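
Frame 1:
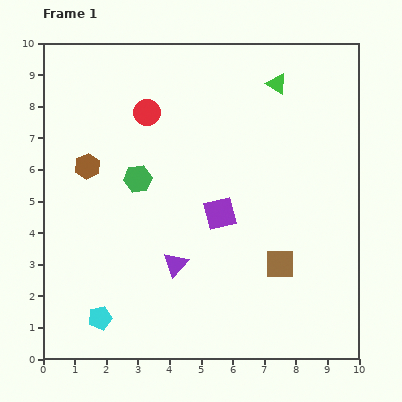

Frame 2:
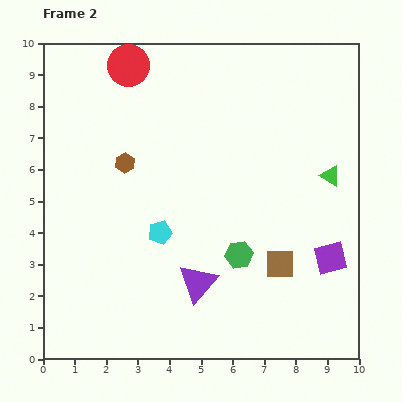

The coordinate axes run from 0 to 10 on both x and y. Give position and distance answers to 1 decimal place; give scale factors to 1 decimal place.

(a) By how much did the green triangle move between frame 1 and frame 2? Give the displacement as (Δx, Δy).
(1.7, -2.9)

The green triangle was at (7.4, 8.7) in frame 1 and (9.1, 5.8) in frame 2.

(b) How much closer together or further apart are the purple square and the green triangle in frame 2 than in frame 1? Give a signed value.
-1.9

Distance in frame 1: 4.5. Distance in frame 2: 2.6.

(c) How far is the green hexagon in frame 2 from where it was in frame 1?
4.0

The green hexagon moved from (3.0, 5.7) to (6.2, 3.3), a distance of √(3.2² + 2.4²) ≈ 4.0.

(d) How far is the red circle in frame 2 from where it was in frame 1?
1.6

The red circle moved from (3.3, 7.8) to (2.7, 9.3), a distance of √(0.6² + 1.5²) ≈ 1.6.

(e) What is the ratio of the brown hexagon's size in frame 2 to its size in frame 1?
0.8×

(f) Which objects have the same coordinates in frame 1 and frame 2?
the brown square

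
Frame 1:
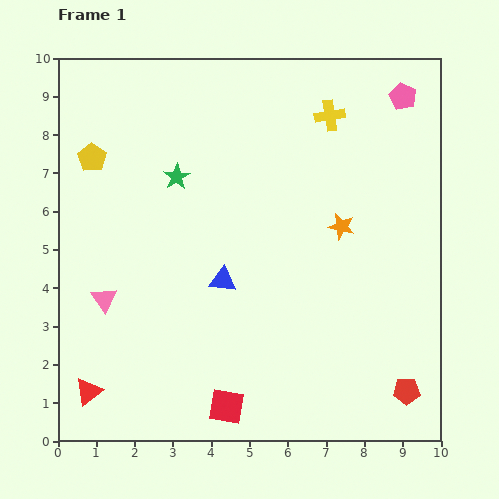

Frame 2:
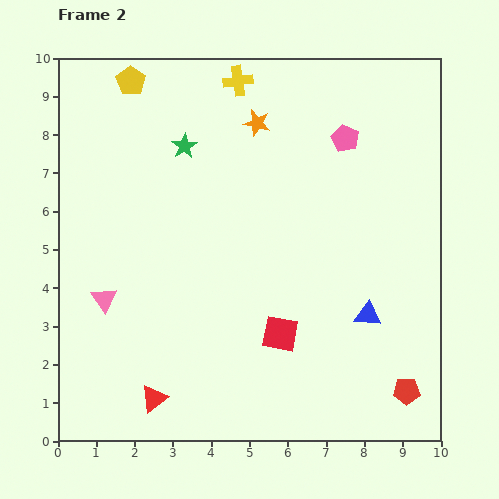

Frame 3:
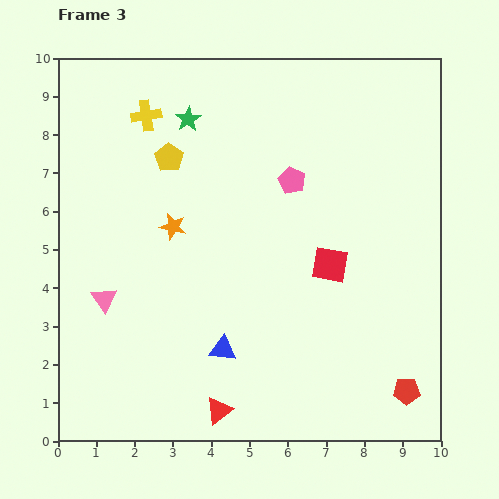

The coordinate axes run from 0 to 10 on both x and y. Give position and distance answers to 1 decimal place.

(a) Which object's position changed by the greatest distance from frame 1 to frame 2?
the blue triangle

(moved 3.9; next 3.5)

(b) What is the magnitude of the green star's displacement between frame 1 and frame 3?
1.5

The green star moved from (3.1, 6.9) to (3.4, 8.4), a distance of √(0.3² + 1.5²) ≈ 1.5.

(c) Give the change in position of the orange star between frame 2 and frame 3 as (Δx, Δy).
(-2.2, -2.7)

The orange star was at (5.2, 8.3) in frame 2 and (3.0, 5.6) in frame 3.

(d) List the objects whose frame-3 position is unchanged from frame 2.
the red pentagon, the pink triangle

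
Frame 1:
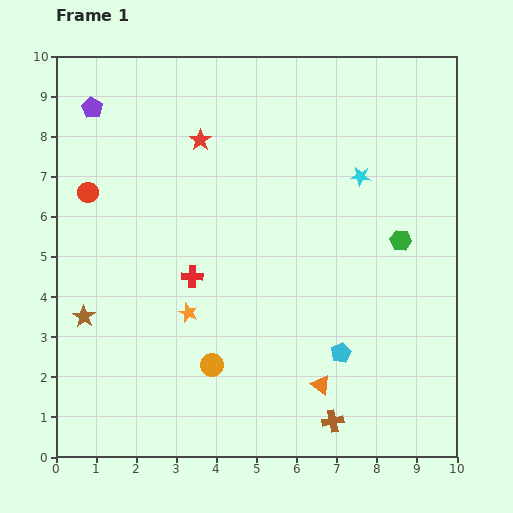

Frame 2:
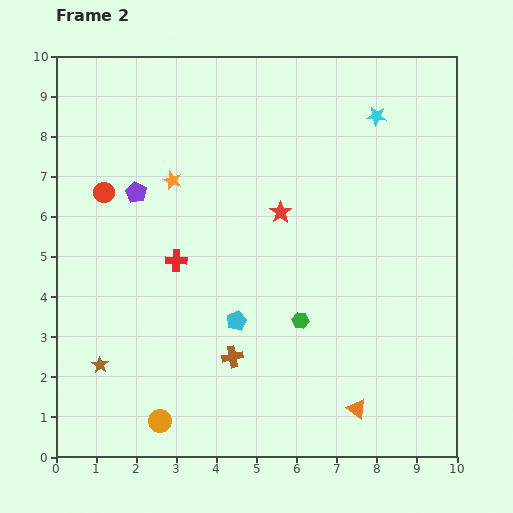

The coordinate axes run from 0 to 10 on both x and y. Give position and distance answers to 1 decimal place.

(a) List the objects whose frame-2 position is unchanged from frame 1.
none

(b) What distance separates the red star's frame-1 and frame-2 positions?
2.7

The red star moved from (3.6, 7.9) to (5.6, 6.1), a distance of √(2.0² + 1.8²) ≈ 2.7.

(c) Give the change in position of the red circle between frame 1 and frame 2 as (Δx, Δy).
(0.4, 0.0)

The red circle was at (0.8, 6.6) in frame 1 and (1.2, 6.6) in frame 2.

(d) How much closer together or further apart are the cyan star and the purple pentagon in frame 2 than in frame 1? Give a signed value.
-0.6

Distance in frame 1: 6.9. Distance in frame 2: 6.3.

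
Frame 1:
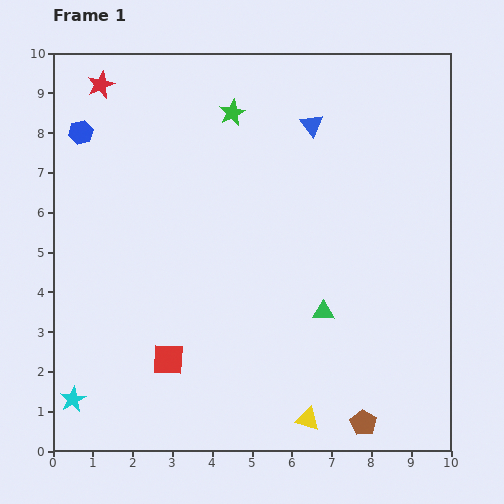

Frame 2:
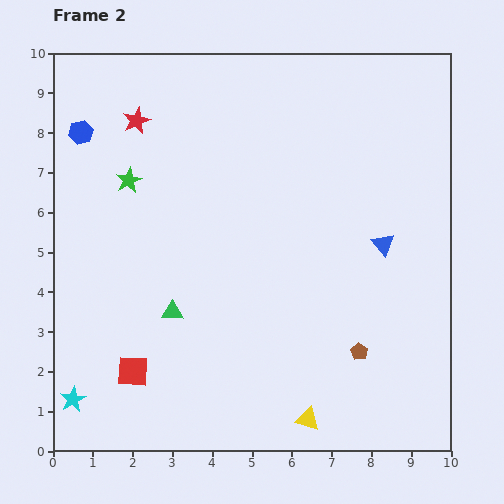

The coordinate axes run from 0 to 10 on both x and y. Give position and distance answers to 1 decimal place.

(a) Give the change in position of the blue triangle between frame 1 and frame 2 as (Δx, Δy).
(1.8, -3.0)

The blue triangle was at (6.5, 8.2) in frame 1 and (8.3, 5.2) in frame 2.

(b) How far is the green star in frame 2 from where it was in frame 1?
3.1

The green star moved from (4.5, 8.5) to (1.9, 6.8), a distance of √(2.6² + 1.7²) ≈ 3.1.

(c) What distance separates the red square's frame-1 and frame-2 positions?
0.9

The red square moved from (2.9, 2.3) to (2.0, 2.0), a distance of √(0.9² + 0.3²) ≈ 0.9.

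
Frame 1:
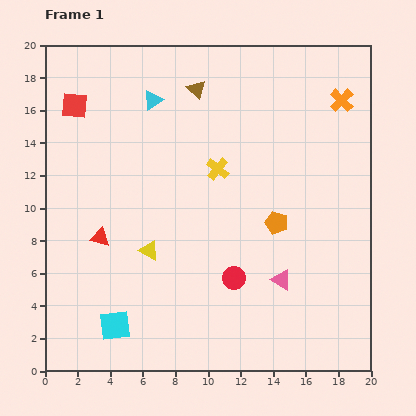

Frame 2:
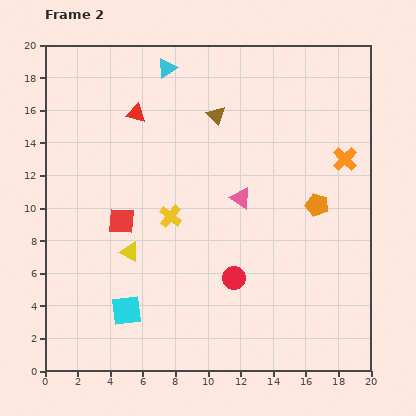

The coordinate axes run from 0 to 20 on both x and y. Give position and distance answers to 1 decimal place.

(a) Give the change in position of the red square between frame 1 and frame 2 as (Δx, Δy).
(2.9, -7.1)

The red square was at (1.8, 16.3) in frame 1 and (4.7, 9.2) in frame 2.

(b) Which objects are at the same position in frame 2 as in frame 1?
the red circle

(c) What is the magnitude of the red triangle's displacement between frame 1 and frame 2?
7.9

The red triangle moved from (3.4, 8.2) to (5.6, 15.8), a distance of √(2.2² + 7.6²) ≈ 7.9.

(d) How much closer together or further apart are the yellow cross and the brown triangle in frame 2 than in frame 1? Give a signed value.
+1.7

Distance in frame 1: 5.1. Distance in frame 2: 6.8.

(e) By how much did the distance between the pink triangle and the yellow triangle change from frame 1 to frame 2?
-0.7

Distance in frame 1: 8.3. Distance in frame 2: 7.6.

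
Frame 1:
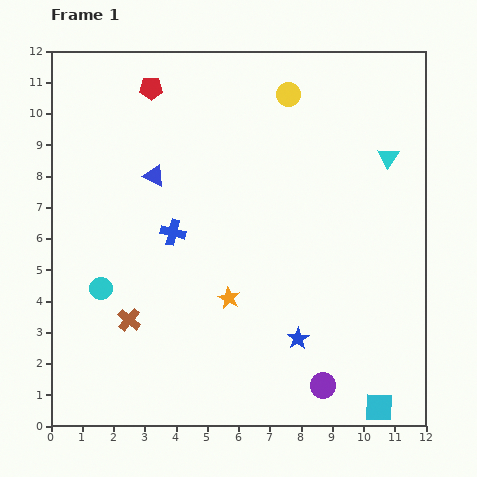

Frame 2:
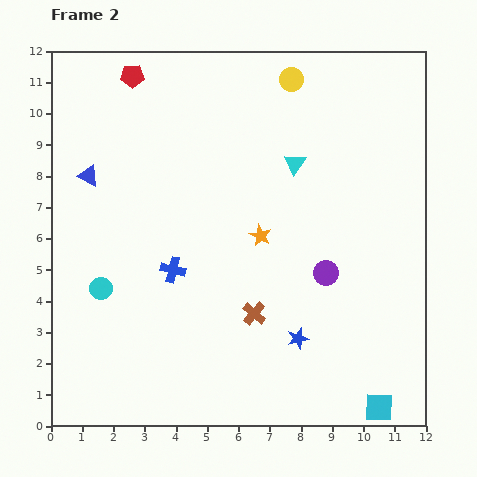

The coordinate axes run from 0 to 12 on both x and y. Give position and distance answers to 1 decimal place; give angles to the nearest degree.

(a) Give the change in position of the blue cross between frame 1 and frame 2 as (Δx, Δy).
(0.0, -1.2)

The blue cross was at (3.9, 6.2) in frame 1 and (3.9, 5.0) in frame 2.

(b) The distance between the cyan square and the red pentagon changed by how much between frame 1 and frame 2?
+0.7

Distance in frame 1: 12.5. Distance in frame 2: 13.2.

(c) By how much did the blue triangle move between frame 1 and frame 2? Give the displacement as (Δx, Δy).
(-2.1, 0.0)

The blue triangle was at (3.3, 8.0) in frame 1 and (1.2, 8.0) in frame 2.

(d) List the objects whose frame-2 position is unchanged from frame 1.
the cyan circle, the blue star, the cyan square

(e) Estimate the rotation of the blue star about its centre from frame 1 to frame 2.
18° clockwise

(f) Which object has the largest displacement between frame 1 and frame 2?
the brown cross

(moved 4.0; next 3.6)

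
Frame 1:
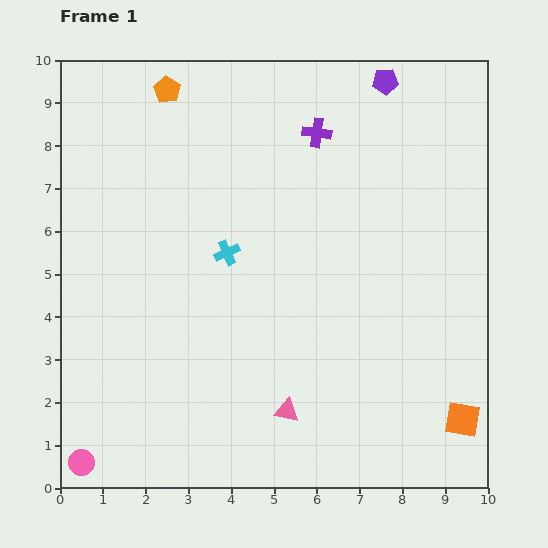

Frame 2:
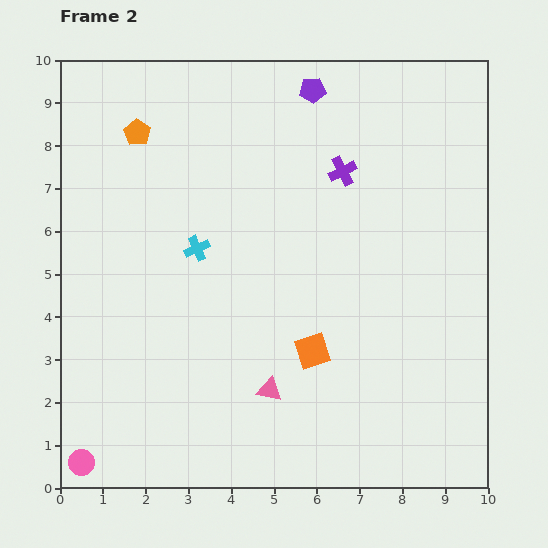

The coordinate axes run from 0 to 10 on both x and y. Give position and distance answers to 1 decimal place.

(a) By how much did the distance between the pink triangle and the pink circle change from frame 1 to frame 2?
-0.2

Distance in frame 1: 4.9. Distance in frame 2: 4.7.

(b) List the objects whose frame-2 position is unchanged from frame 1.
the pink circle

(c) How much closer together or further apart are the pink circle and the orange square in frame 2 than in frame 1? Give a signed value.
-3.0

Distance in frame 1: 9.0. Distance in frame 2: 6.0.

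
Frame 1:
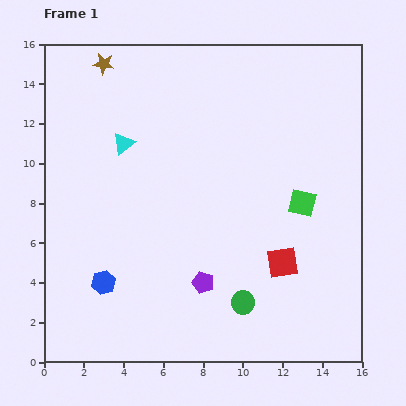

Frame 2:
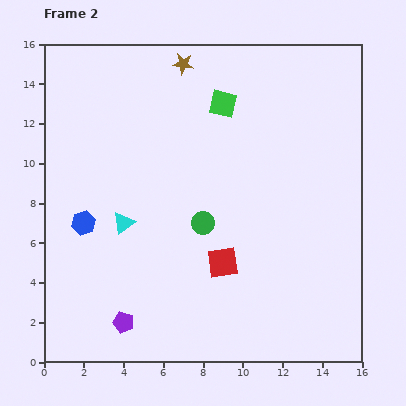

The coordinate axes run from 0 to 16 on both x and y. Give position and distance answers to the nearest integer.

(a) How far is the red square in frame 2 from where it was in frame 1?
3

The red square moved from (12, 5) to (9, 5), a distance of √(3² + 0²) ≈ 3.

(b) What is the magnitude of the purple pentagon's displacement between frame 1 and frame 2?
4

The purple pentagon moved from (8, 4) to (4, 2), a distance of √(4² + 2²) ≈ 4.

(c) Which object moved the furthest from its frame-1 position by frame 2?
the green square

(moved 6; next 4)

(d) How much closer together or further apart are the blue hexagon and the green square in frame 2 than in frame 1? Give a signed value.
-2

Distance in frame 1: 11. Distance in frame 2: 9.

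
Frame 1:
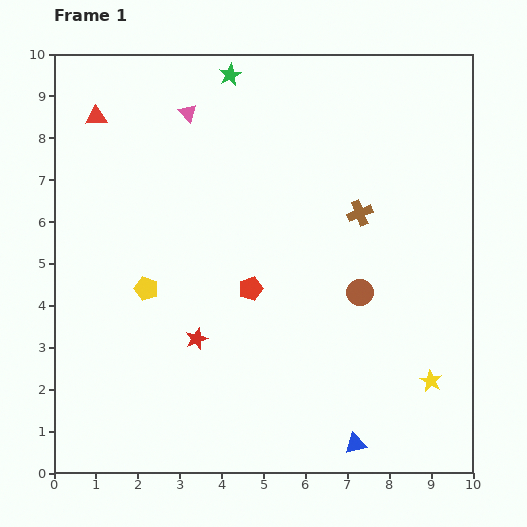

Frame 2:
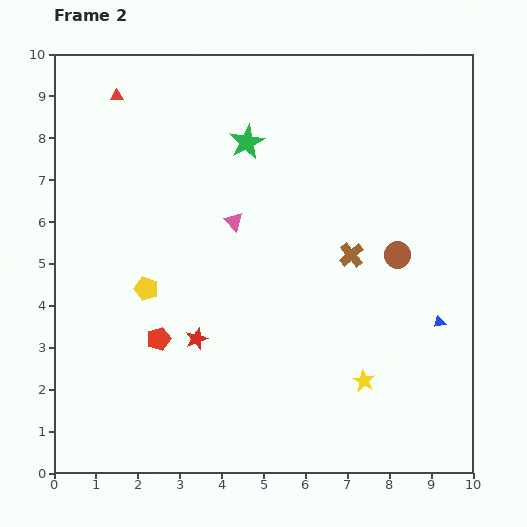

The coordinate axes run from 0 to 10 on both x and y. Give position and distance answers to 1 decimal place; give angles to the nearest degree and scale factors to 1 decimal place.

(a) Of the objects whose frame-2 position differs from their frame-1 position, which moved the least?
the red triangle

(moved 0.7)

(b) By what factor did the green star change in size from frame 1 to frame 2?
1.5×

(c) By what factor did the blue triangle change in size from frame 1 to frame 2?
0.6×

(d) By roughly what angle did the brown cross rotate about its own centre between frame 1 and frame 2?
19° counter-clockwise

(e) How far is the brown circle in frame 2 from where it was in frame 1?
1.3

The brown circle moved from (7.3, 4.3) to (8.2, 5.2), a distance of √(0.9² + 0.9²) ≈ 1.3.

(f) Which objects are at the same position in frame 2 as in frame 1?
the red star, the yellow pentagon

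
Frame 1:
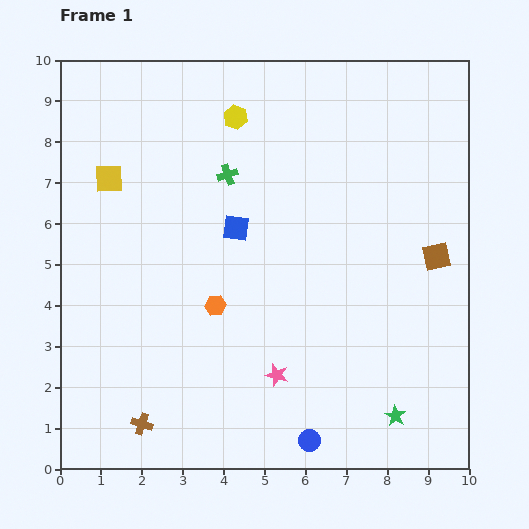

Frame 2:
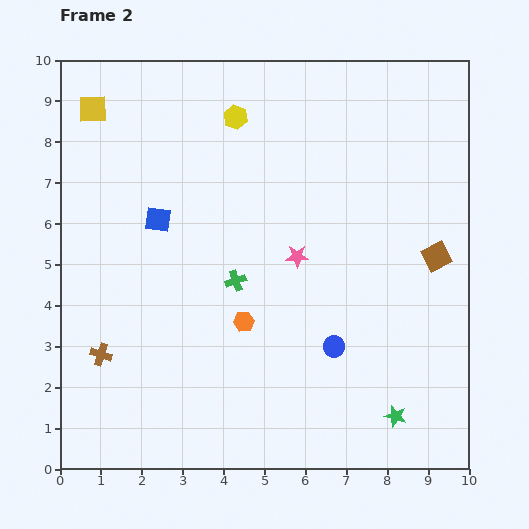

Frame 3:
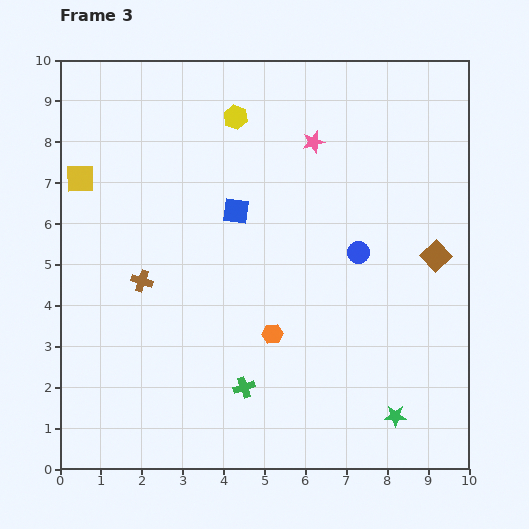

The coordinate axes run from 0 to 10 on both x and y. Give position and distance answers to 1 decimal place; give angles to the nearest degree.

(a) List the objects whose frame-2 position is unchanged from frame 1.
the green star, the yellow hexagon, the brown square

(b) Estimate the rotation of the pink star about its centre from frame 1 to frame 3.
30° counter-clockwise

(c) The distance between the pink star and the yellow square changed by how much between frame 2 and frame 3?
-0.4

Distance in frame 2: 6.2. Distance in frame 3: 5.8.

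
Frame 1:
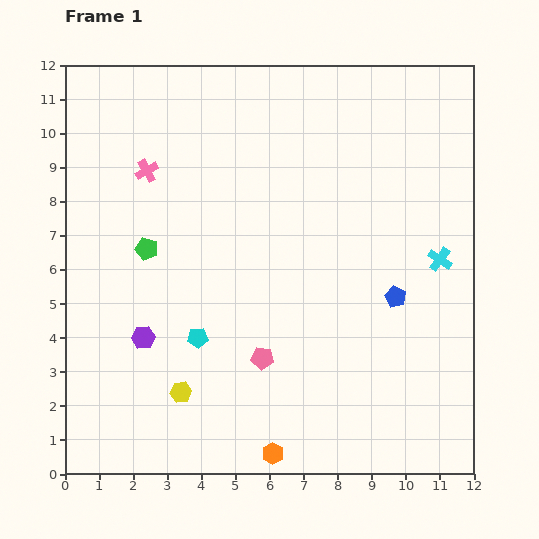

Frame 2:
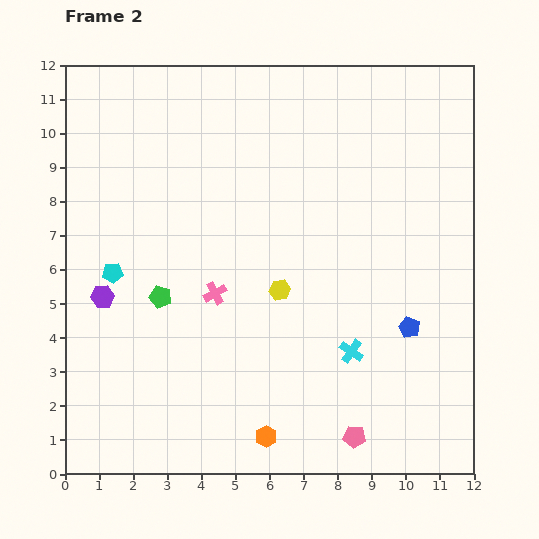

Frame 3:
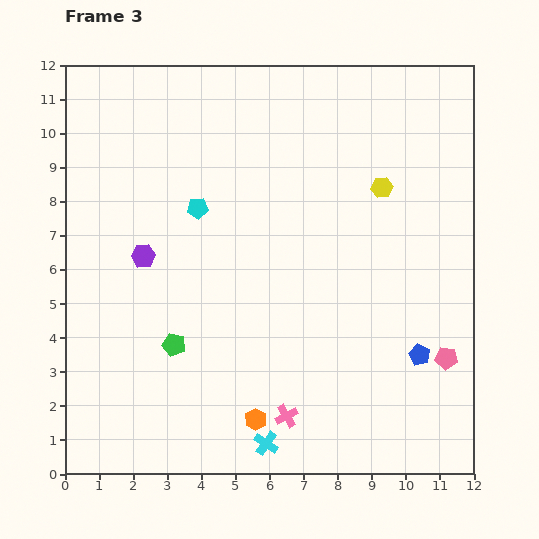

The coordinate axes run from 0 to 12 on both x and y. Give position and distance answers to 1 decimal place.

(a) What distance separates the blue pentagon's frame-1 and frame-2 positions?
1.0

The blue pentagon moved from (9.7, 5.2) to (10.1, 4.3), a distance of √(0.4² + 0.9²) ≈ 1.0.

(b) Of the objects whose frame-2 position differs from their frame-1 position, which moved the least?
the orange hexagon

(moved 0.5)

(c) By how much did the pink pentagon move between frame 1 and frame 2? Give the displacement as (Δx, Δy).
(2.7, -2.3)

The pink pentagon was at (5.8, 3.4) in frame 1 and (8.5, 1.1) in frame 2.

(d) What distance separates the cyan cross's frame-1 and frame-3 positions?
7.4

The cyan cross moved from (11.0, 6.3) to (5.9, 0.9), a distance of √(5.1² + 5.4²) ≈ 7.4.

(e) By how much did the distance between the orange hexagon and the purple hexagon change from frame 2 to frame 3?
-0.5

Distance in frame 2: 6.3. Distance in frame 3: 5.8.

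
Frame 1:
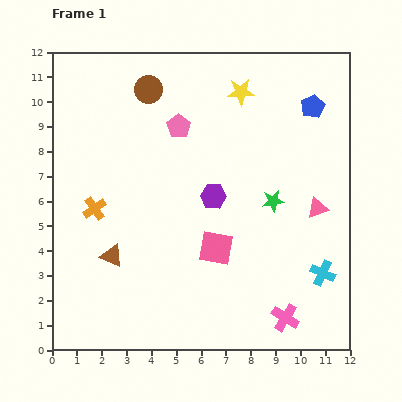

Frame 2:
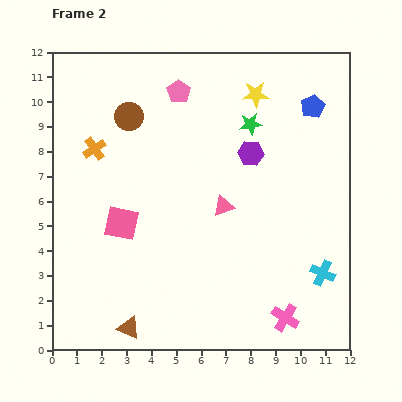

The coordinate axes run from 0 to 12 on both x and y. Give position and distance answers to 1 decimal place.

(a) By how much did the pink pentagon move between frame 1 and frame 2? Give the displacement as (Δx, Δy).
(0.0, 1.4)

The pink pentagon was at (5.1, 9.0) in frame 1 and (5.1, 10.4) in frame 2.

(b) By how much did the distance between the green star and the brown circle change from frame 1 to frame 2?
-1.8

Distance in frame 1: 6.7. Distance in frame 2: 4.9.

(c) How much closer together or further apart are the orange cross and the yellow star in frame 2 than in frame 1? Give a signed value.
-0.6

Distance in frame 1: 7.5. Distance in frame 2: 6.9.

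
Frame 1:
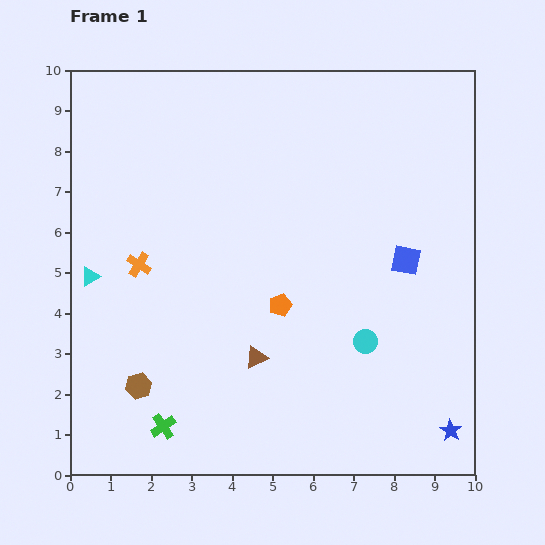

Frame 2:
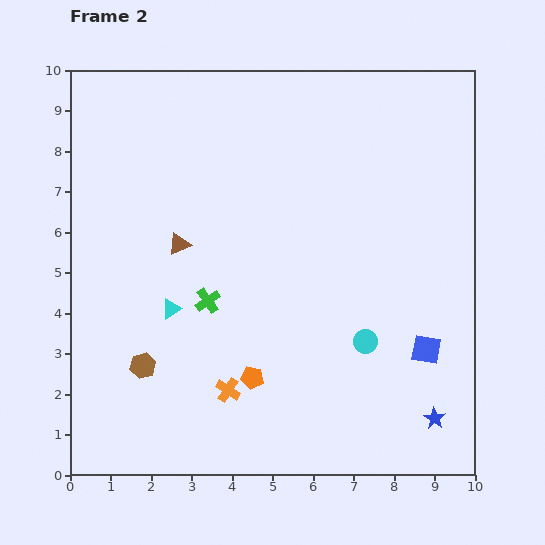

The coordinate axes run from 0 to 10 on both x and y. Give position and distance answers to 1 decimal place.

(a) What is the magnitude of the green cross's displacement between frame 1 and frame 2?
3.3

The green cross moved from (2.3, 1.2) to (3.4, 4.3), a distance of √(1.1² + 3.1²) ≈ 3.3.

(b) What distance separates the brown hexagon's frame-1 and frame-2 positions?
0.5

The brown hexagon moved from (1.7, 2.2) to (1.8, 2.7), a distance of √(0.1² + 0.5²) ≈ 0.5.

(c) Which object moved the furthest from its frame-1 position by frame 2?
the orange cross

(moved 3.8; next 3.4)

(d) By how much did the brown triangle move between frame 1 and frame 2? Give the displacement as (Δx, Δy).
(-1.9, 2.8)

The brown triangle was at (4.6, 2.9) in frame 1 and (2.7, 5.7) in frame 2.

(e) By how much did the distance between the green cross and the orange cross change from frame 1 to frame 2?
-1.7

Distance in frame 1: 4.0. Distance in frame 2: 2.3.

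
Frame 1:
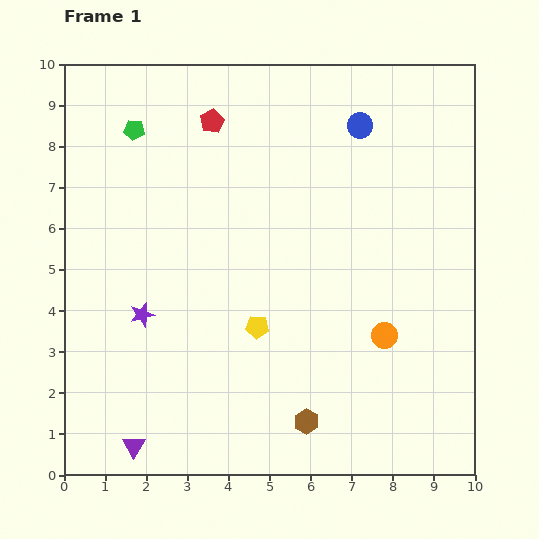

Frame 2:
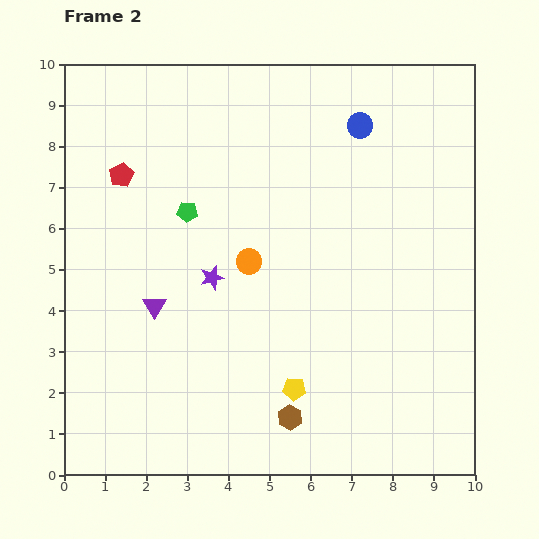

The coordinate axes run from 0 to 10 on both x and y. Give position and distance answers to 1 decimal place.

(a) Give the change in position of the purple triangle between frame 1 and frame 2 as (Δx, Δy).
(0.5, 3.4)

The purple triangle was at (1.7, 0.7) in frame 1 and (2.2, 4.1) in frame 2.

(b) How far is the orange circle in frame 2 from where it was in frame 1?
3.8

The orange circle moved from (7.8, 3.4) to (4.5, 5.2), a distance of √(3.3² + 1.8²) ≈ 3.8.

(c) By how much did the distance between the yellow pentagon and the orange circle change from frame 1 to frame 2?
+0.2

Distance in frame 1: 3.1. Distance in frame 2: 3.3.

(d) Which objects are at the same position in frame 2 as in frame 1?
the blue circle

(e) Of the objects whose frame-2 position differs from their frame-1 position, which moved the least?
the brown hexagon

(moved 0.4)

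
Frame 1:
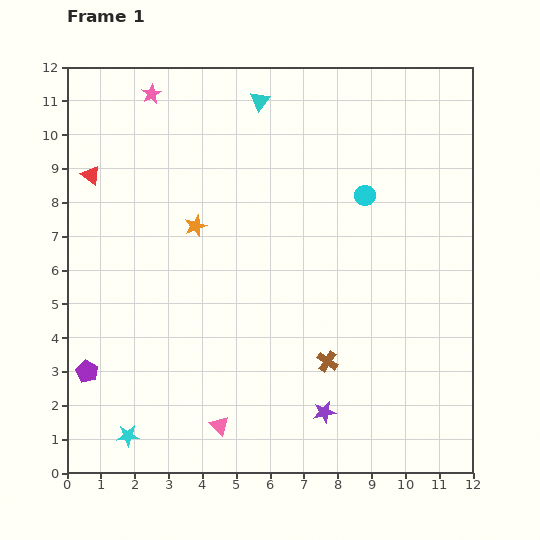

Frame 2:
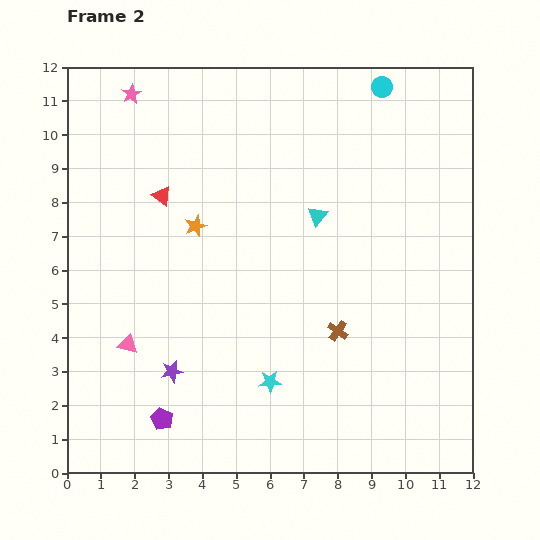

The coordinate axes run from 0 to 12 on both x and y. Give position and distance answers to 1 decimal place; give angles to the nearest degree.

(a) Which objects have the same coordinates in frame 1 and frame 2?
the orange star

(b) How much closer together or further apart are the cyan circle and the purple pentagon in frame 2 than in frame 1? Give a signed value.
+2.1

Distance in frame 1: 9.7. Distance in frame 2: 11.8.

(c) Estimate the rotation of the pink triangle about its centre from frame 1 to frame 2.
33° counter-clockwise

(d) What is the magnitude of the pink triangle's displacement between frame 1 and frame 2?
3.6

The pink triangle moved from (4.5, 1.4) to (1.8, 3.8), a distance of √(2.7² + 2.4²) ≈ 3.6.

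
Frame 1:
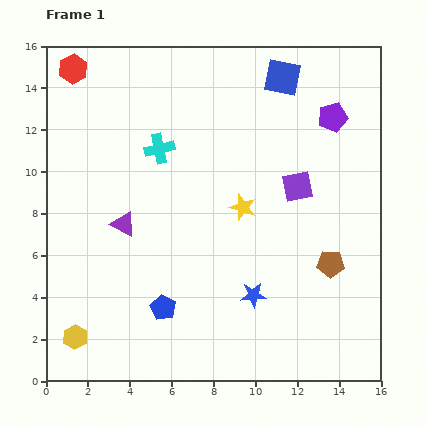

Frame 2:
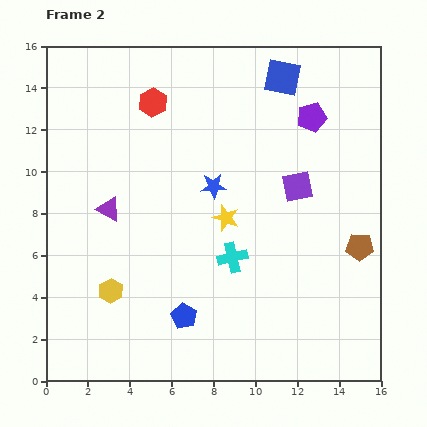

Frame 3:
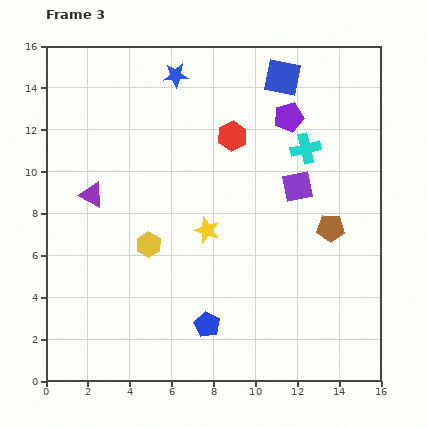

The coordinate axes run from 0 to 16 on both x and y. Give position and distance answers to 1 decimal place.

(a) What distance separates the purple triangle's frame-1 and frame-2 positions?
1.0

The purple triangle moved from (3.7, 7.5) to (3.0, 8.2), a distance of √(0.7² + 0.7²) ≈ 1.0.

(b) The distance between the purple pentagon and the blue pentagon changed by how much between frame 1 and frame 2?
-0.9

Distance in frame 1: 12.2. Distance in frame 2: 11.3.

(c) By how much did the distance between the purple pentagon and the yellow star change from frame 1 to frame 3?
+0.6

Distance in frame 1: 6.1. Distance in frame 3: 6.7.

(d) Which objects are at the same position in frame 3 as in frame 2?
the blue square, the purple square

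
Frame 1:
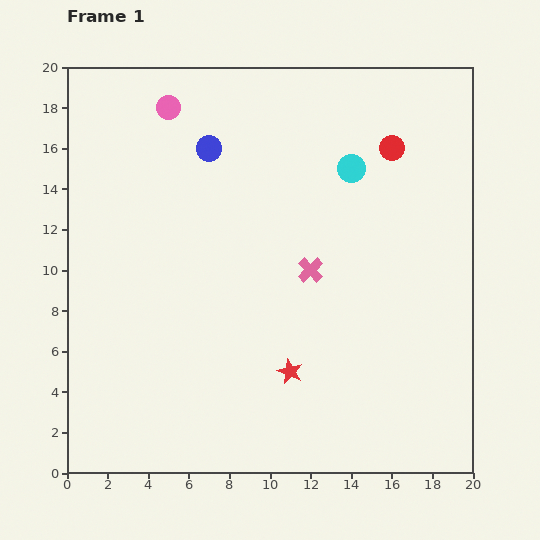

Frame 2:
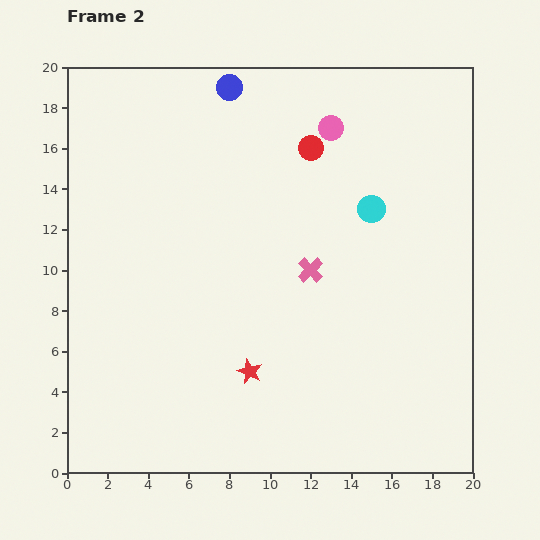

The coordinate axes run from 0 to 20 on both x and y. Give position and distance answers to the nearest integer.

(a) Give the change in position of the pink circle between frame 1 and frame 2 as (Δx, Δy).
(8, -1)

The pink circle was at (5, 18) in frame 1 and (13, 17) in frame 2.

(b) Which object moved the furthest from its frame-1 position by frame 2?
the pink circle

(moved 8; next 4)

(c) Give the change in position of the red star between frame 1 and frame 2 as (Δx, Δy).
(-2, 0)

The red star was at (11, 5) in frame 1 and (9, 5) in frame 2.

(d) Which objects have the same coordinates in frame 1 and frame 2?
the pink cross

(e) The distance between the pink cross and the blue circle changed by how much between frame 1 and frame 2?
+2

Distance in frame 1: 8. Distance in frame 2: 10.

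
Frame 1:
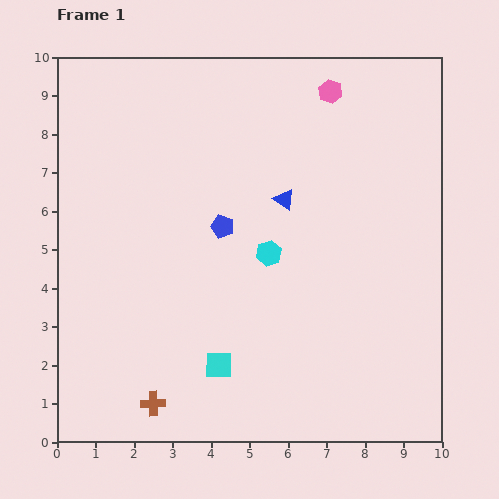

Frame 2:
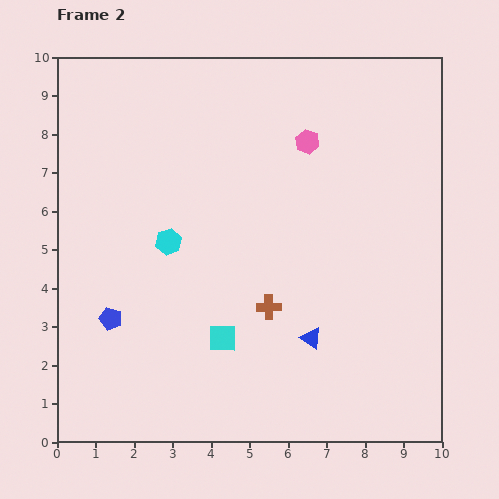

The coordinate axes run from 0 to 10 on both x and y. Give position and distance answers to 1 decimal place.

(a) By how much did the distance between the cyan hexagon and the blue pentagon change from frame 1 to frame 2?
+1.1

Distance in frame 1: 1.4. Distance in frame 2: 2.5.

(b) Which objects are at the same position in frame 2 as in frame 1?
none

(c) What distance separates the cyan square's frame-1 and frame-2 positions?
0.7

The cyan square moved from (4.2, 2.0) to (4.3, 2.7), a distance of √(0.1² + 0.7²) ≈ 0.7.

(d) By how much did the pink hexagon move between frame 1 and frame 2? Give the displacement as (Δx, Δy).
(-0.6, -1.3)

The pink hexagon was at (7.1, 9.1) in frame 1 and (6.5, 7.8) in frame 2.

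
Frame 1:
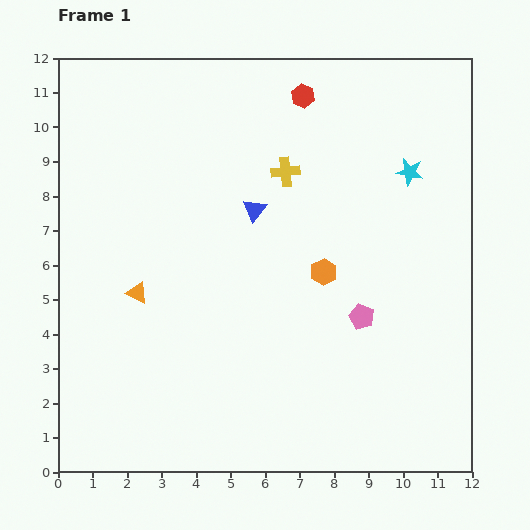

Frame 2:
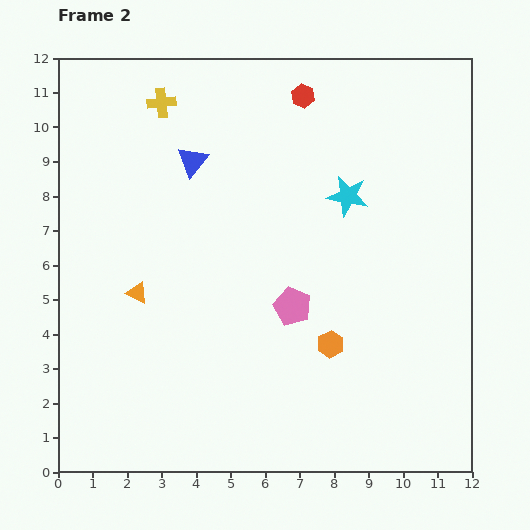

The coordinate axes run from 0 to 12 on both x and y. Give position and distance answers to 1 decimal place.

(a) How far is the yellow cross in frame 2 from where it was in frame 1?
4.1

The yellow cross moved from (6.6, 8.7) to (3.0, 10.7), a distance of √(3.6² + 2.0²) ≈ 4.1.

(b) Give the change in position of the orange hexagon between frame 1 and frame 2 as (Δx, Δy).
(0.2, -2.1)

The orange hexagon was at (7.7, 5.8) in frame 1 and (7.9, 3.7) in frame 2.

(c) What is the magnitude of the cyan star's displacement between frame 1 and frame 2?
1.9

The cyan star moved from (10.2, 8.7) to (8.4, 8.0), a distance of √(1.8² + 0.7²) ≈ 1.9.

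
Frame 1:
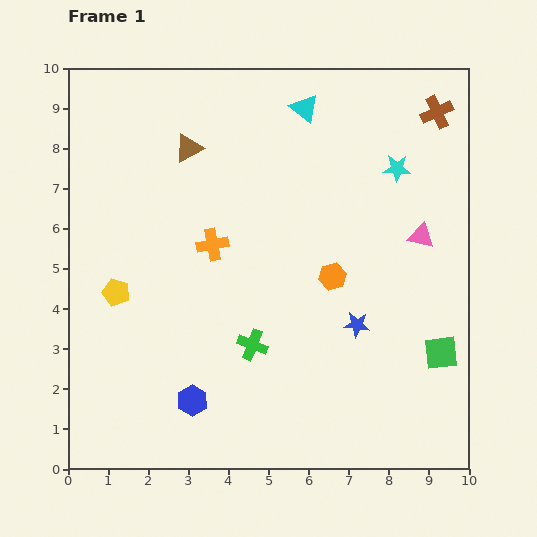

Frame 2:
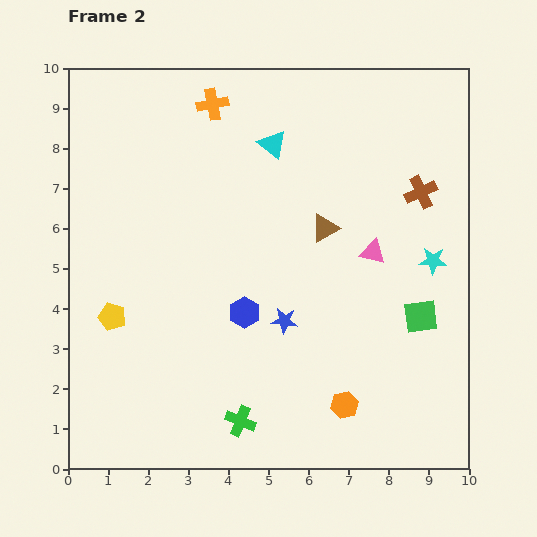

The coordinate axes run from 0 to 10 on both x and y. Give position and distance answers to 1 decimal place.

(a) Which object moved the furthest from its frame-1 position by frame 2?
the brown triangle

(moved 3.9; next 3.5)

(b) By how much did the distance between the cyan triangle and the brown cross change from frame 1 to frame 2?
+0.6

Distance in frame 1: 3.3. Distance in frame 2: 3.9.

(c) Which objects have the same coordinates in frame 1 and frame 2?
none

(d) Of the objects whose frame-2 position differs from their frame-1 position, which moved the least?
the yellow pentagon

(moved 0.6)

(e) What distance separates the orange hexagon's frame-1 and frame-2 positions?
3.2

The orange hexagon moved from (6.6, 4.8) to (6.9, 1.6), a distance of √(0.3² + 3.2²) ≈ 3.2.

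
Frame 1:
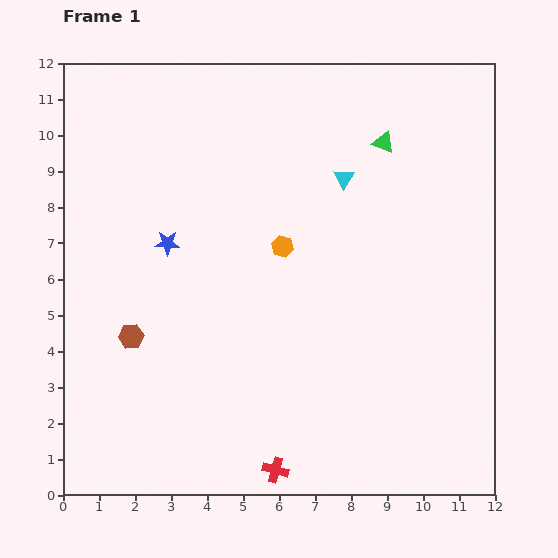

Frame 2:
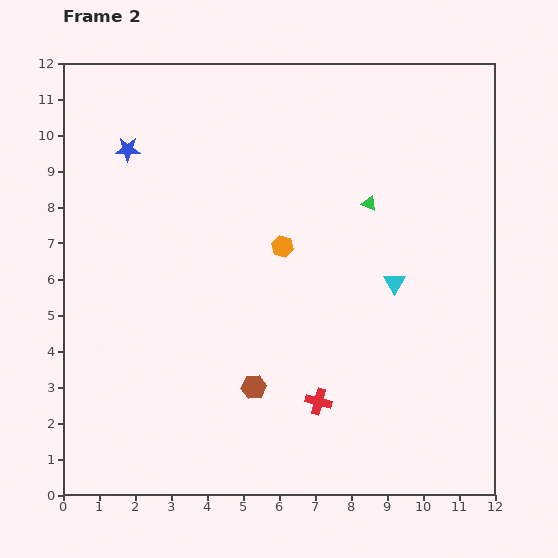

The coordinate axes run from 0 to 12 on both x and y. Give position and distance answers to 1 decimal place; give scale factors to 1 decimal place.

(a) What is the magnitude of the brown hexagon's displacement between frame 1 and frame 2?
3.7

The brown hexagon moved from (1.9, 4.4) to (5.3, 3.0), a distance of √(3.4² + 1.4²) ≈ 3.7.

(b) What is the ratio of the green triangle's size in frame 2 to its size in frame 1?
0.7×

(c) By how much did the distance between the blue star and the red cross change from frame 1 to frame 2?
+1.8

Distance in frame 1: 7.0. Distance in frame 2: 8.8.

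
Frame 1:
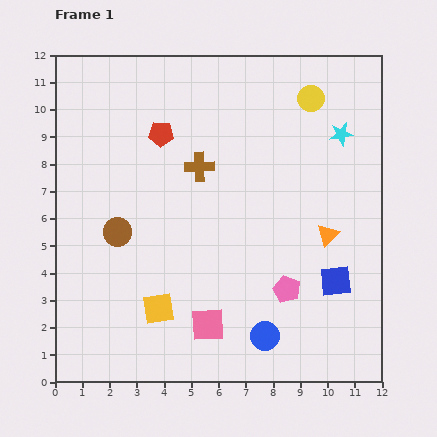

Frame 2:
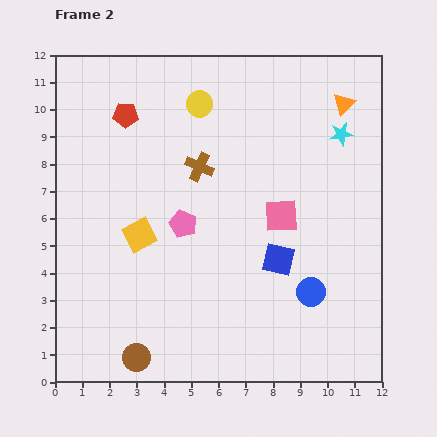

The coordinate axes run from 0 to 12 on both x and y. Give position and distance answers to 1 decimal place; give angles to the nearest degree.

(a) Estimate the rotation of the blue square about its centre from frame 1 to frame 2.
19° clockwise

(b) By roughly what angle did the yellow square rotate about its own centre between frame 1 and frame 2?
20° counter-clockwise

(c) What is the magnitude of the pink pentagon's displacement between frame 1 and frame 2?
4.5

The pink pentagon moved from (8.5, 3.4) to (4.7, 5.8), a distance of √(3.8² + 2.4²) ≈ 4.5.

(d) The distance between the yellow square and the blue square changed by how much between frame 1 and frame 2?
-1.4

Distance in frame 1: 6.6. Distance in frame 2: 5.2.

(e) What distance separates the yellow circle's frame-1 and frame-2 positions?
4.1

The yellow circle moved from (9.4, 10.4) to (5.3, 10.2), a distance of √(4.1² + 0.2²) ≈ 4.1.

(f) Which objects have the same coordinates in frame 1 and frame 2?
the cyan star, the brown cross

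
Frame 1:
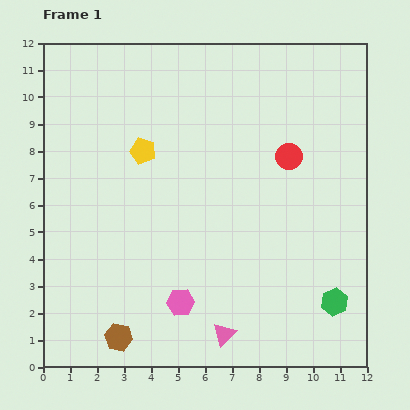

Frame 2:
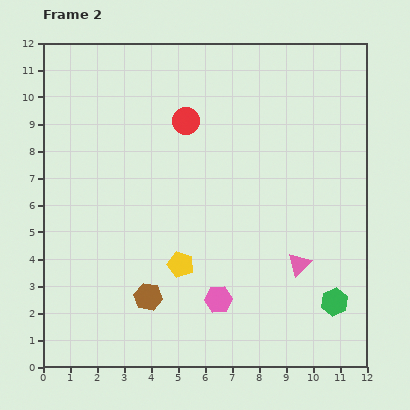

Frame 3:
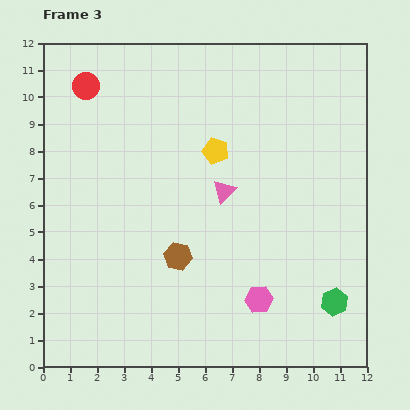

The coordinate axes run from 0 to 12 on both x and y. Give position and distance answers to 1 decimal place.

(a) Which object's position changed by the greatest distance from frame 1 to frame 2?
the yellow pentagon

(moved 4.4; next 4.0)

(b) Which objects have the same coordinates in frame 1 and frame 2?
the green hexagon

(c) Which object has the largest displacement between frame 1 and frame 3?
the red circle

(moved 7.9; next 5.3)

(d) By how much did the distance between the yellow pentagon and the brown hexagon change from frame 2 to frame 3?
+2.4

Distance in frame 2: 1.7. Distance in frame 3: 4.1.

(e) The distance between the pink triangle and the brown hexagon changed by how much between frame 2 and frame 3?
-2.8

Distance in frame 2: 5.7. Distance in frame 3: 2.9.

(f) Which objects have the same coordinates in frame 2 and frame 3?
the green hexagon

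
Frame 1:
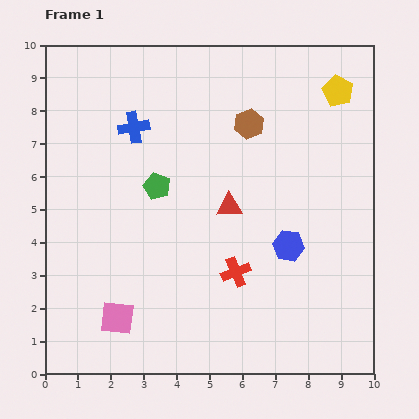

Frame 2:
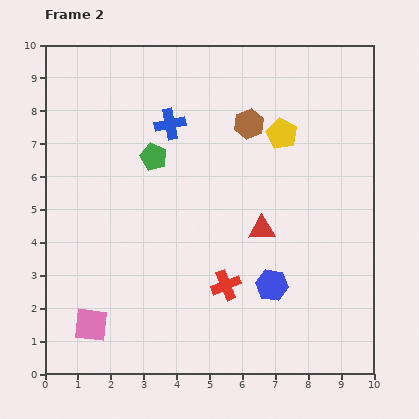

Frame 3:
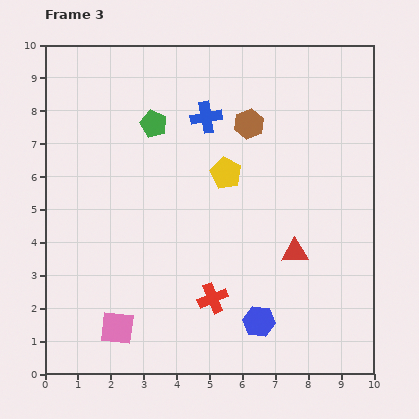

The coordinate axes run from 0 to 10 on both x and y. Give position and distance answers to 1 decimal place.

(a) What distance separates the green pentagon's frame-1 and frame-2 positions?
0.9

The green pentagon moved from (3.4, 5.7) to (3.3, 6.6), a distance of √(0.1² + 0.9²) ≈ 0.9.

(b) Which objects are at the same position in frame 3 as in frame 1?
the brown hexagon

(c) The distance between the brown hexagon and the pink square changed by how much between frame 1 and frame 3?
+0.3

Distance in frame 1: 7.1. Distance in frame 3: 7.4.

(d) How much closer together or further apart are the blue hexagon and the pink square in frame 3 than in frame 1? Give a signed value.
-1.3

Distance in frame 1: 5.6. Distance in frame 3: 4.3.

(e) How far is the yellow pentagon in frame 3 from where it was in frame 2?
2.1

The yellow pentagon moved from (7.2, 7.3) to (5.5, 6.1), a distance of √(1.7² + 1.2²) ≈ 2.1.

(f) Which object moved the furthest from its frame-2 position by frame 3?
the yellow pentagon

(moved 2.1; next 1.2)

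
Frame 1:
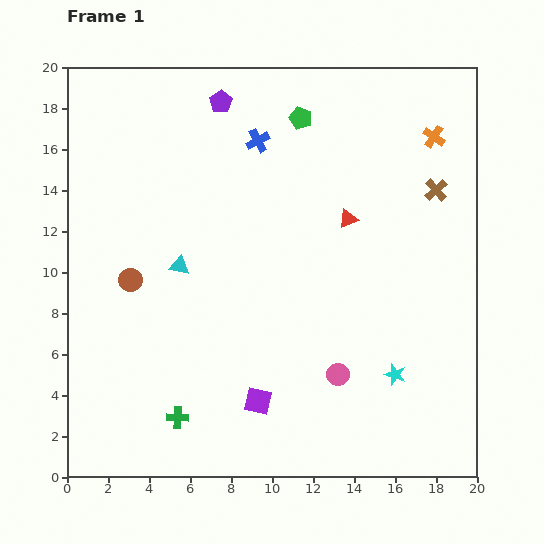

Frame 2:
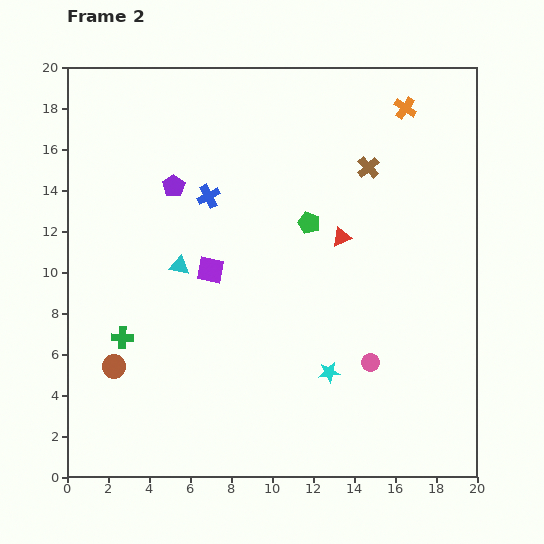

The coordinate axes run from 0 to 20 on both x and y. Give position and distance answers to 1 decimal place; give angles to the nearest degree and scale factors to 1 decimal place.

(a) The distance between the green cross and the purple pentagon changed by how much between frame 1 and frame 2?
-7.7

Distance in frame 1: 15.5. Distance in frame 2: 7.8.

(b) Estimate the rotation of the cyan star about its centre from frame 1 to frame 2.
25° counter-clockwise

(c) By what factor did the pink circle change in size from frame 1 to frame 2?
0.8×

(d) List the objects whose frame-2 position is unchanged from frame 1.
the cyan triangle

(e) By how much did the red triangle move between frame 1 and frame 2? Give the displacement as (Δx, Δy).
(-0.3, -0.9)

The red triangle was at (13.7, 12.6) in frame 1 and (13.4, 11.7) in frame 2.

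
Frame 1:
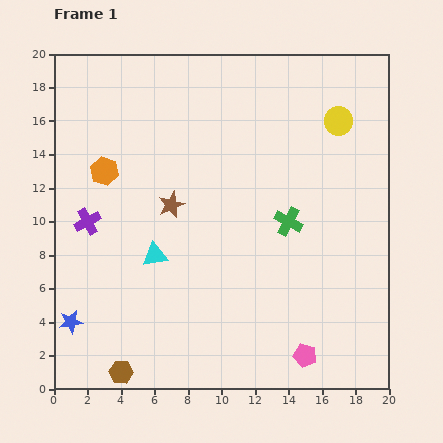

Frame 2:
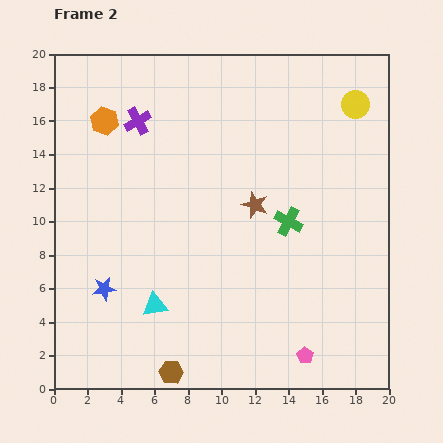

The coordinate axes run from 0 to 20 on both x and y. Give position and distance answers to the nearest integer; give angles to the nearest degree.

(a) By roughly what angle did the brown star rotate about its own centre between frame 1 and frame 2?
29° counter-clockwise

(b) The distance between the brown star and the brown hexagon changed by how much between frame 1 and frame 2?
+1

Distance in frame 1: 10. Distance in frame 2: 11.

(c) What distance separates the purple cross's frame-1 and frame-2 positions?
7

The purple cross moved from (2, 10) to (5, 16), a distance of √(3² + 6²) ≈ 7.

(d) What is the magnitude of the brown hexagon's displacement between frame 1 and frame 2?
3

The brown hexagon moved from (4, 1) to (7, 1), a distance of √(3² + 0²) ≈ 3.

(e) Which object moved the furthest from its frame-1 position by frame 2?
the purple cross

(moved 7; next 5)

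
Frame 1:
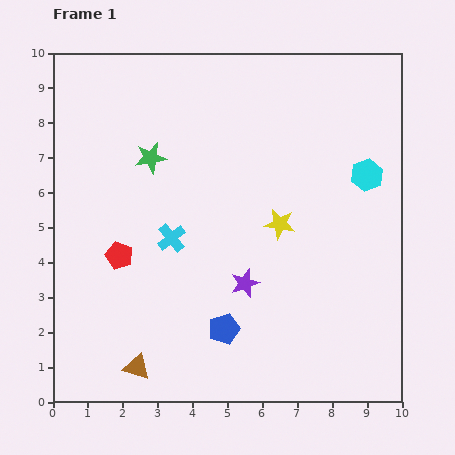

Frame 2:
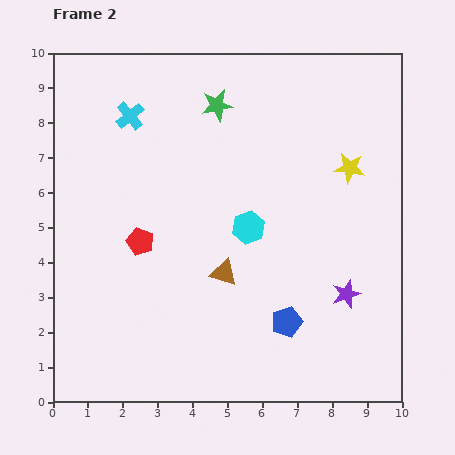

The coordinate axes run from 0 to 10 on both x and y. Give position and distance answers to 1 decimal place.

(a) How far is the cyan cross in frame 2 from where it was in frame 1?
3.7

The cyan cross moved from (3.4, 4.7) to (2.2, 8.2), a distance of √(1.2² + 3.5²) ≈ 3.7.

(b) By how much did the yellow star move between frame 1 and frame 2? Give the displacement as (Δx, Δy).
(2.0, 1.6)

The yellow star was at (6.5, 5.1) in frame 1 and (8.5, 6.7) in frame 2.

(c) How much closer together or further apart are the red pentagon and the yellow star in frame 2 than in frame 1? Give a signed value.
+1.7

Distance in frame 1: 4.7. Distance in frame 2: 6.4.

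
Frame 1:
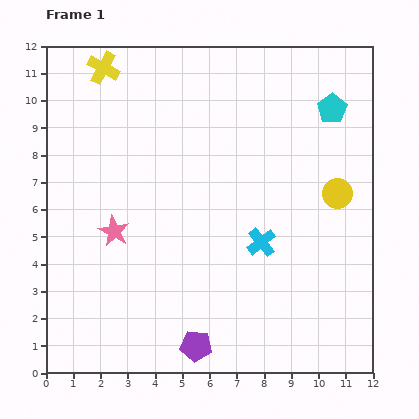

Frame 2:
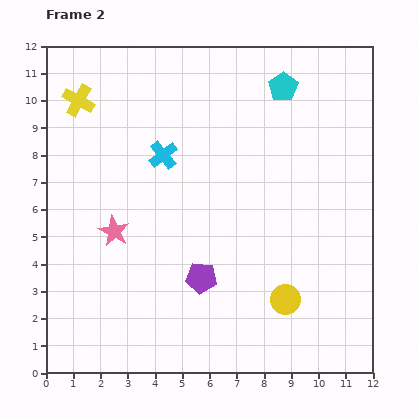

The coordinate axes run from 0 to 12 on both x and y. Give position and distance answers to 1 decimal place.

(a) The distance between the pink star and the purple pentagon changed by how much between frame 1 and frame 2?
-1.6

Distance in frame 1: 5.2. Distance in frame 2: 3.6.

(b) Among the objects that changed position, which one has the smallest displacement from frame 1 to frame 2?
the yellow cross

(moved 1.5)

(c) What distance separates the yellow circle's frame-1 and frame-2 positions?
4.3

The yellow circle moved from (10.7, 6.6) to (8.8, 2.7), a distance of √(1.9² + 3.9²) ≈ 4.3.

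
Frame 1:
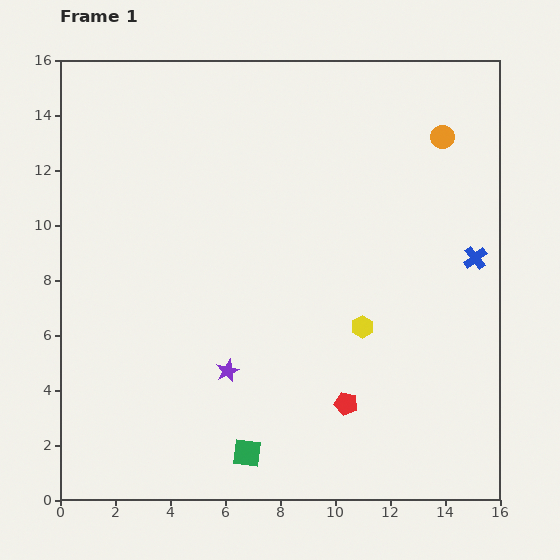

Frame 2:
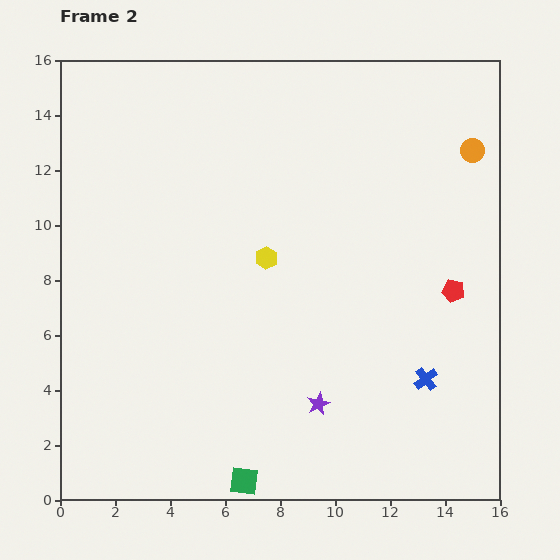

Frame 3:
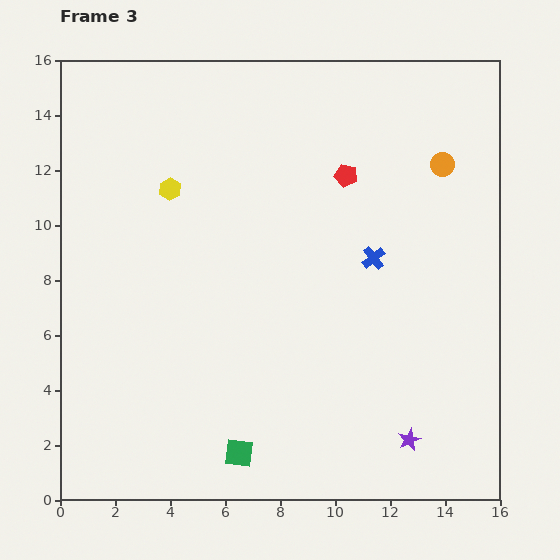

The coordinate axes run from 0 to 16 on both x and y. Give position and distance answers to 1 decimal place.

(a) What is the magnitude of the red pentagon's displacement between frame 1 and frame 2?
5.7

The red pentagon moved from (10.4, 3.5) to (14.3, 7.6), a distance of √(3.9² + 4.1²) ≈ 5.7.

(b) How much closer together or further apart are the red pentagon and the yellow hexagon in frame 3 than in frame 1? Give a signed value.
+3.5

Distance in frame 1: 2.9. Distance in frame 3: 6.4.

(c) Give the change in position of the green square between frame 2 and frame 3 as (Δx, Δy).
(-0.2, 1.0)

The green square was at (6.7, 0.7) in frame 2 and (6.5, 1.7) in frame 3.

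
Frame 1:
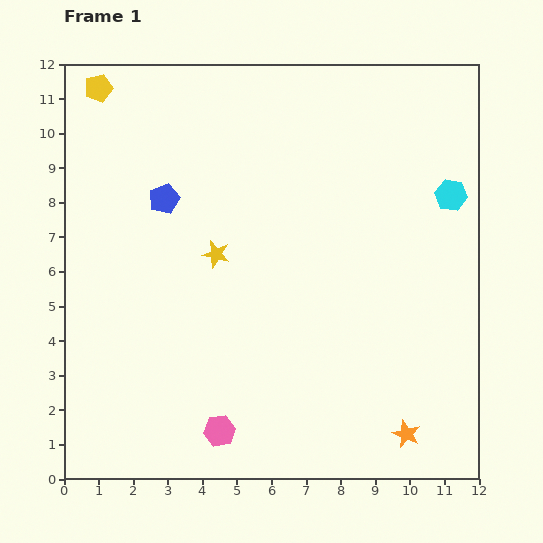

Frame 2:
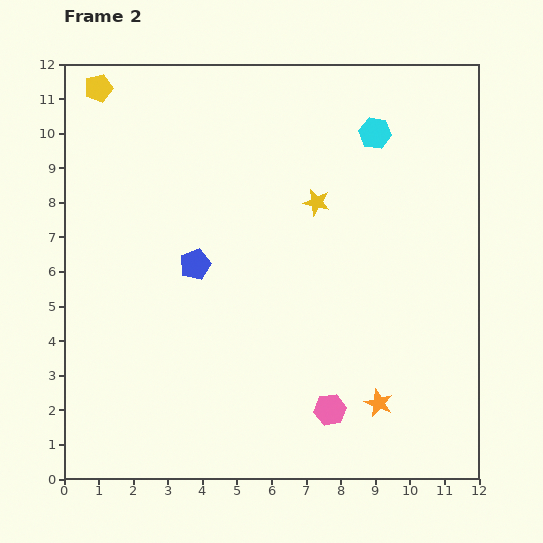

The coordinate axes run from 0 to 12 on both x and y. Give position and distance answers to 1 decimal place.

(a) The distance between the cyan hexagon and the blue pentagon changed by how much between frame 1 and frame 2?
-1.9

Distance in frame 1: 8.3. Distance in frame 2: 6.4.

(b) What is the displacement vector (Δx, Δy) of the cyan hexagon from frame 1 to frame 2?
(-2.2, 1.8)

The cyan hexagon was at (11.2, 8.2) in frame 1 and (9.0, 10.0) in frame 2.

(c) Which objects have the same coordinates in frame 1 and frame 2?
the yellow pentagon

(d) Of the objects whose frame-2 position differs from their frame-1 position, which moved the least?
the orange star

(moved 1.2)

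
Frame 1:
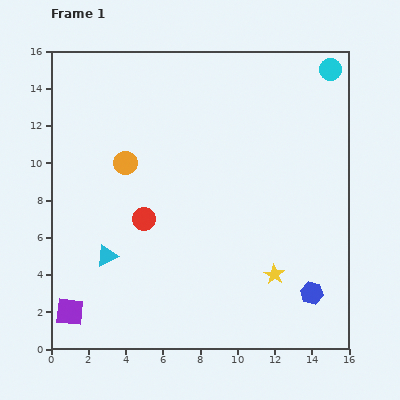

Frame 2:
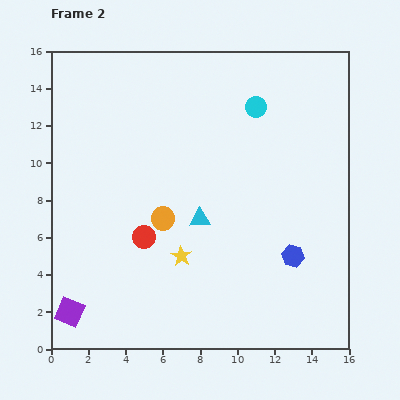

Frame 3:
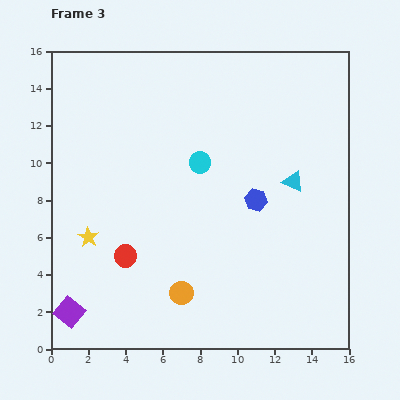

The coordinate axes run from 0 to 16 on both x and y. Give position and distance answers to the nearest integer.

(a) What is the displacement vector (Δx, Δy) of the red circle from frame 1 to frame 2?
(0, -1)

The red circle was at (5, 7) in frame 1 and (5, 6) in frame 2.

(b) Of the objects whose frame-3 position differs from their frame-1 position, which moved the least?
the red circle

(moved 2)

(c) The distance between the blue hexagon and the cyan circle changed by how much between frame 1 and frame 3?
-8

Distance in frame 1: 12. Distance in frame 3: 4.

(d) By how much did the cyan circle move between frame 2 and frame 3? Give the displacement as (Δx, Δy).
(-3, -3)

The cyan circle was at (11, 13) in frame 2 and (8, 10) in frame 3.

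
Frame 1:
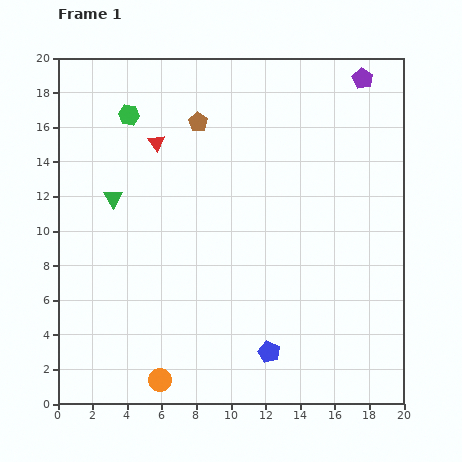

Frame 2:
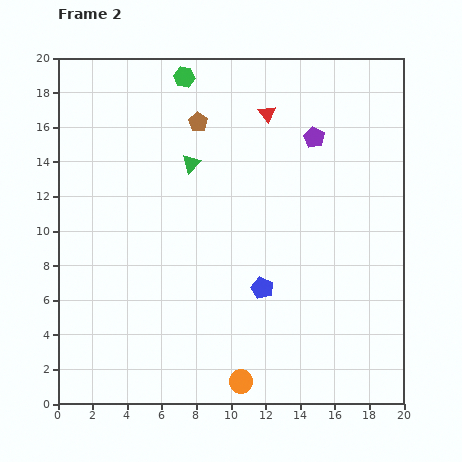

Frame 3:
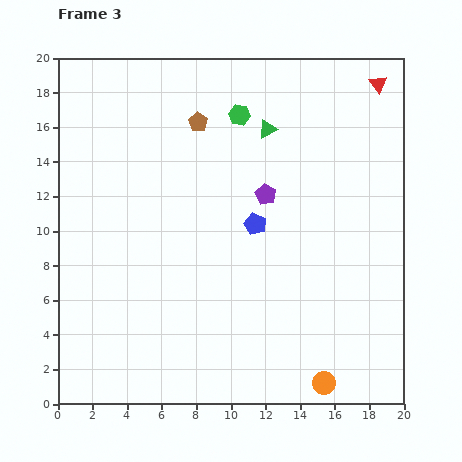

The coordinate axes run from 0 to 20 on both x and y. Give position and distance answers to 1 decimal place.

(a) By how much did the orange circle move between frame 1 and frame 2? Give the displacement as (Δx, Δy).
(4.7, -0.1)

The orange circle was at (5.9, 1.4) in frame 1 and (10.6, 1.3) in frame 2.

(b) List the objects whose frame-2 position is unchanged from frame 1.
the brown pentagon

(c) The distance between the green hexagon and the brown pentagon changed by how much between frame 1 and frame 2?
-1.3

Distance in frame 1: 4.0. Distance in frame 2: 2.7.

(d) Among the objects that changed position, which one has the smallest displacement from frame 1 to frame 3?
the green hexagon

(moved 6.4)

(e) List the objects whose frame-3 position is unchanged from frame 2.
the brown pentagon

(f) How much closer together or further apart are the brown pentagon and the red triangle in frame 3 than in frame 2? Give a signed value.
+6.6

Distance in frame 2: 4.0. Distance in frame 3: 10.6.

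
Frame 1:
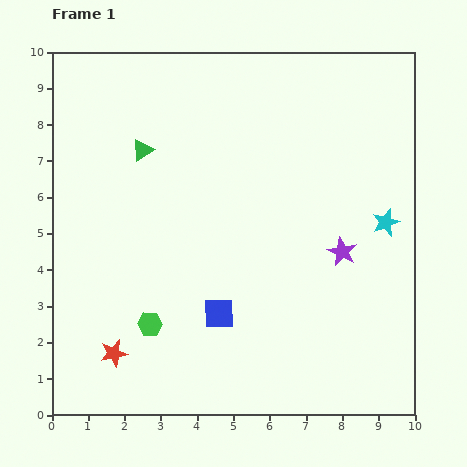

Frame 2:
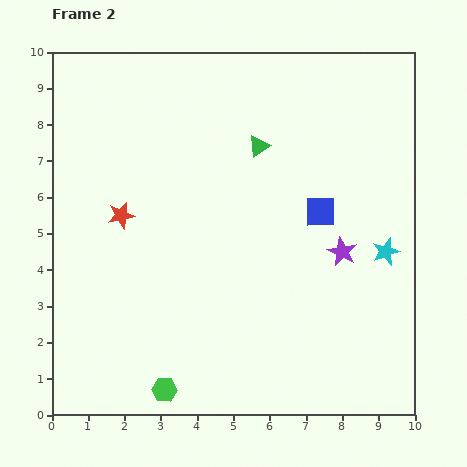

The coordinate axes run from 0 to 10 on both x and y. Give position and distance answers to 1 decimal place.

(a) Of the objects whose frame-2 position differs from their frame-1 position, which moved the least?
the cyan star

(moved 0.8)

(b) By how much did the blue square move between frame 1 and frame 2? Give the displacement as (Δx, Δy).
(2.8, 2.8)

The blue square was at (4.6, 2.8) in frame 1 and (7.4, 5.6) in frame 2.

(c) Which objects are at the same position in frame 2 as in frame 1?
the purple star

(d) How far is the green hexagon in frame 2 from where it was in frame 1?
1.8

The green hexagon moved from (2.7, 2.5) to (3.1, 0.7), a distance of √(0.4² + 1.8²) ≈ 1.8.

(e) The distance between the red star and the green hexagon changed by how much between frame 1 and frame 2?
+3.6

Distance in frame 1: 1.3. Distance in frame 2: 4.9.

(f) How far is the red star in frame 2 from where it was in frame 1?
3.8

The red star moved from (1.7, 1.7) to (1.9, 5.5), a distance of √(0.2² + 3.8²) ≈ 3.8.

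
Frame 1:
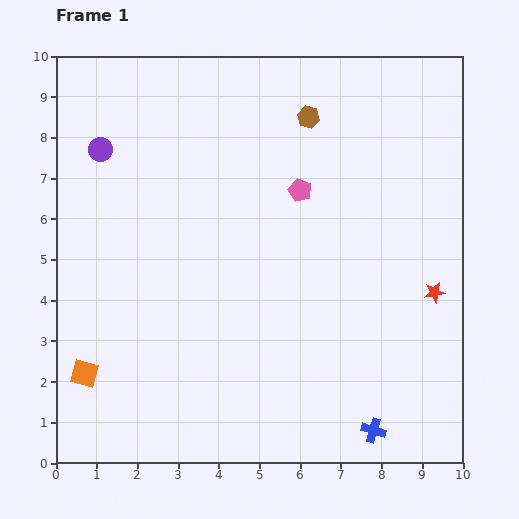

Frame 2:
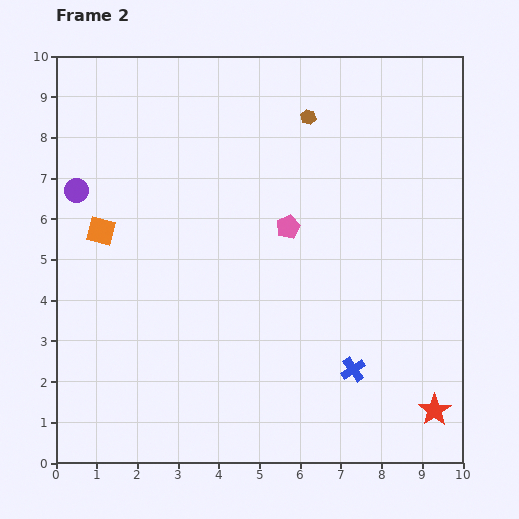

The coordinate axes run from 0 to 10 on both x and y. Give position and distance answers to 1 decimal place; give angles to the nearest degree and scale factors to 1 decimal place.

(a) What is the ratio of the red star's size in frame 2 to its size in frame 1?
1.5×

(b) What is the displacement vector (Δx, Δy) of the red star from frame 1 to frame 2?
(0.0, -2.9)

The red star was at (9.3, 4.2) in frame 1 and (9.3, 1.3) in frame 2.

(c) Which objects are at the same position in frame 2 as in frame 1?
the brown hexagon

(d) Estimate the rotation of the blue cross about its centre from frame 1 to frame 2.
38° clockwise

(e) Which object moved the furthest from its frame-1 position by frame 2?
the orange square

(moved 3.5; next 2.9)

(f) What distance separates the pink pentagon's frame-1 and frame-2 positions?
0.9

The pink pentagon moved from (6.0, 6.7) to (5.7, 5.8), a distance of √(0.3² + 0.9²) ≈ 0.9.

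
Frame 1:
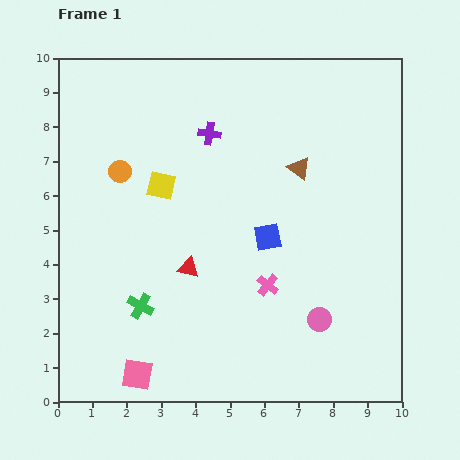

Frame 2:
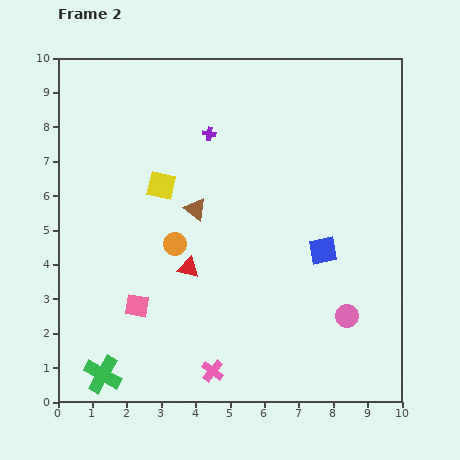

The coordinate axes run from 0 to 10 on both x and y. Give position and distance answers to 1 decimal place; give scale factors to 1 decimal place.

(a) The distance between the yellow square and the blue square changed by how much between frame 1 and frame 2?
+1.7

Distance in frame 1: 3.4. Distance in frame 2: 5.1.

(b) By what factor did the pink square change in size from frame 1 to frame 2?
0.8×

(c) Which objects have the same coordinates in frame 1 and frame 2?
the yellow square, the purple cross, the red triangle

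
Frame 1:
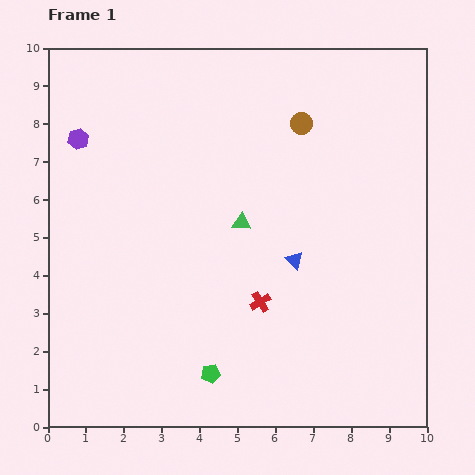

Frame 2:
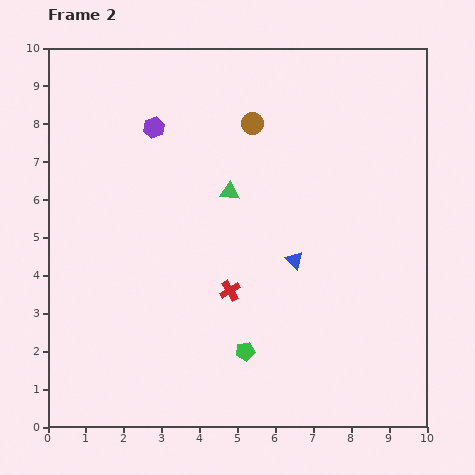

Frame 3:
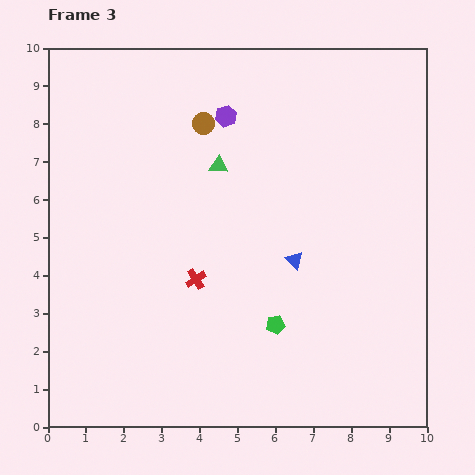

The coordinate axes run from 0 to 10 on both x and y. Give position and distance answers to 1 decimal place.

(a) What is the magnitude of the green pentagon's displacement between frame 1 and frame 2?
1.1

The green pentagon moved from (4.3, 1.4) to (5.2, 2.0), a distance of √(0.9² + 0.6²) ≈ 1.1.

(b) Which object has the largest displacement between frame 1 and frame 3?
the purple hexagon

(moved 3.9; next 2.6)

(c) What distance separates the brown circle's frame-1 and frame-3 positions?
2.6

The brown circle moved from (6.7, 8.0) to (4.1, 8.0), a distance of √(2.6² + 0.0²) ≈ 2.6.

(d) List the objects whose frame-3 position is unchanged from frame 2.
the blue triangle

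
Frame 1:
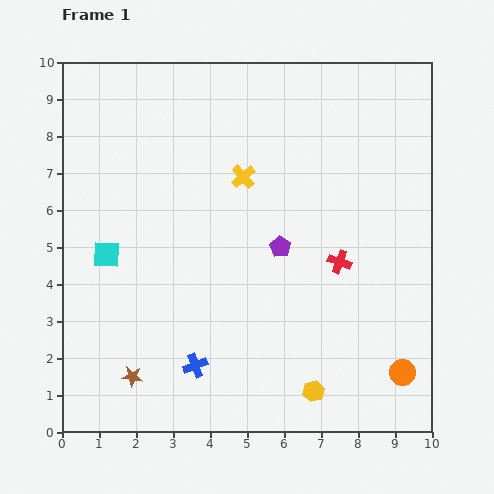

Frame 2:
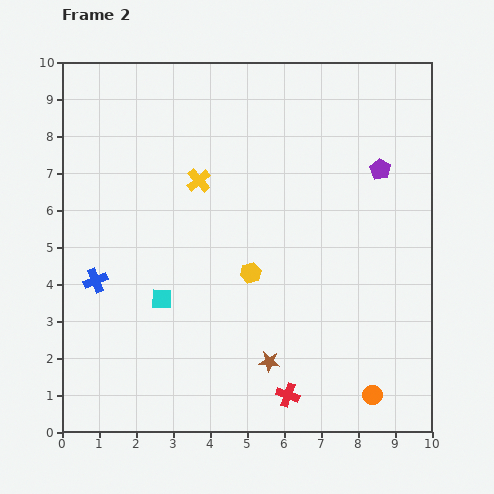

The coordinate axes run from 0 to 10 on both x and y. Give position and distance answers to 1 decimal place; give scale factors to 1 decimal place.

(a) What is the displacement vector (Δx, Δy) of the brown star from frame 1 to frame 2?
(3.7, 0.4)

The brown star was at (1.9, 1.5) in frame 1 and (5.6, 1.9) in frame 2.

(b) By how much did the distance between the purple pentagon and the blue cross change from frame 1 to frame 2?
+4.4

Distance in frame 1: 3.9. Distance in frame 2: 8.3.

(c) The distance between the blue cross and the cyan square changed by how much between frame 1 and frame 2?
-1.9

Distance in frame 1: 3.8. Distance in frame 2: 1.9.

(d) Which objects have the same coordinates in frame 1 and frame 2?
none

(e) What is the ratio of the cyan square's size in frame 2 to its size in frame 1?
0.8×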